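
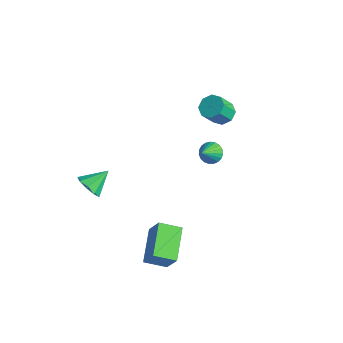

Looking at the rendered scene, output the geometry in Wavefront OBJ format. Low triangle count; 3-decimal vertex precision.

v 4.526 -3.192 -3.119
v 3.909 -4.137 -2.683
v 3.216 -1.99 -2.369
v 2.599 -2.935 -1.933
v 5.281 -3.125 -1.907
v 4.664 -4.07 -1.471
v 3.971 -1.923 -1.157
v 3.354 -2.868 -0.721
v 0.634 2.734 2.634
v 1.137 2.344 2.32
v 1.189 1.596 3.332
v 0.686 1.986 3.646
v 1.344 2.753 2.612
v 1.395 2.005 3.624
v 1.134 3.151 2.916
v 1.186 2.403 3.929
v 0.632 3.305 3.056
v 0.684 2.557 4.068
v 0.131 3.124 2.948
v 0.183 2.376 3.96
v -0.075 2.715 2.656
v -0.024 1.967 3.668
v 0.134 2.317 2.351
v 0.186 1.569 3.364
v 0.636 2.163 2.212
v 0.688 1.415 3.224
v 3.266 0.177 3.051
v 3.843 0.396 2.993
v 3.654 -0.637 3.829
v 3.751 0.538 3.188
v 3.575 0.618 3.358
v 3.345 0.621 3.476
v 3.102 0.547 3.521
v 2.888 0.409 3.484
v 2.738 0.231 3.372
v 2.68 0.044 3.205
v 2.723 -0.121 3.011
v 2.86 -0.234 2.825
v 3.067 -0.276 2.677
v 3.309 -0.24 2.594
v 3.543 -0.132 2.59
v 3.729 0.029 2.666
v 3.835 0.216 2.809
v -2.094 -3.459 -2.273
v -1.35 -3.316 -2.56
v -2.006 -2.341 -1.487
v -1.728 -3.063 -2.877
v -2.276 -2.996 -2.912
v -2.74 -3.145 -2.648
v -2.901 -3.441 -2.208
v -2.685 -3.746 -1.799
v -2.192 -3.916 -1.612
v -1.653 -3.873 -1.734
v -1.321 -3.636 -2.108
f 2 4 1
f 5 2 1
f 1 4 3
f 3 5 1
f 2 8 4
f 6 2 5
f 6 8 2
f 4 8 3
f 7 5 3
f 3 8 7
f 7 6 5
f 8 6 7
f 10 9 13
f 10 13 11
f 11 13 14
f 11 14 12
f 13 9 15
f 13 15 14
f 14 15 16
f 14 16 12
f 15 9 17
f 15 17 16
f 16 17 18
f 16 18 12
f 17 9 19
f 17 19 18
f 18 19 20
f 18 20 12
f 19 9 21
f 19 21 20
f 20 21 22
f 20 22 12
f 21 9 23
f 21 23 22
f 22 23 24
f 22 24 12
f 23 9 25
f 23 25 24
f 24 25 26
f 24 26 12
f 25 9 10
f 25 10 26
f 26 10 11
f 26 11 12
f 28 27 30
f 28 30 29
f 30 27 31
f 30 31 29
f 31 27 32
f 31 32 29
f 32 27 33
f 32 33 29
f 33 27 34
f 33 34 29
f 34 27 35
f 34 35 29
f 35 27 36
f 35 36 29
f 36 27 37
f 36 37 29
f 37 27 38
f 37 38 29
f 38 27 39
f 38 39 29
f 39 27 40
f 39 40 29
f 40 27 41
f 40 41 29
f 41 27 42
f 41 42 29
f 42 27 43
f 42 43 29
f 43 27 28
f 43 28 29
f 45 44 47
f 45 47 46
f 47 44 48
f 47 48 46
f 48 44 49
f 48 49 46
f 49 44 50
f 49 50 46
f 50 44 51
f 50 51 46
f 51 44 52
f 51 52 46
f 52 44 53
f 52 53 46
f 53 44 54
f 53 54 46
f 54 44 45
f 54 45 46



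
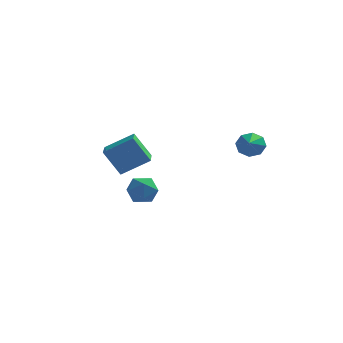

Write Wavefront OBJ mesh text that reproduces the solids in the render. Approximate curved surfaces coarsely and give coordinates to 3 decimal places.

v -1.635 -3.393 -2.448
v -0.891 -3.325 -1.956
v -2.049 -4.535 -1.664
v -1.305 -4.467 -1.172
v -1.942 -3.843 -1.108
v -1.686 -3.137 -1.593
v -1.254 -4.723 -2.027
v -0.998 -4.017 -2.512
v -0.656 -4.147 -1.697
v -1.081 -3.603 -1.128
v -1.859 -4.257 -2.492
v -2.284 -3.713 -1.923
v -4.084 -0.454 -0.739
v -2.623 -0.068 0.162
v -4.37 1.404 -1.073
v -2.908 1.791 -0.172
v -3.172 -0.571 -2.168
v -1.71 -0.184 -1.267
v -3.457 1.288 -2.502
v -1.996 1.674 -1.601
v 3.092 1.712 -0.578
v 3.618 1.498 -1.127
v 3.168 0.268 0.058
v 3.88 1.729 -0.633
v 3.681 1.95 -0.107
v 3.137 2.032 0.144
v 2.567 1.927 -0.028
v 2.305 1.696 -0.522
v 2.504 1.475 -1.048
v 3.048 1.393 -1.299
f 1 12 6
f 1 6 2
f 1 2 8
f 1 8 11
f 1 11 12
f 2 6 10
f 6 12 5
f 12 11 3
f 11 8 7
f 8 2 9
f 4 10 5
f 4 5 3
f 4 3 7
f 4 7 9
f 4 9 10
f 5 10 6
f 3 5 12
f 7 3 11
f 9 7 8
f 10 9 2
f 14 16 13
f 17 14 13
f 13 16 15
f 15 17 13
f 14 20 16
f 18 14 17
f 18 20 14
f 16 20 15
f 19 17 15
f 15 20 19
f 19 18 17
f 20 18 19
f 22 21 24
f 22 24 23
f 24 21 25
f 24 25 23
f 25 21 26
f 25 26 23
f 26 21 27
f 26 27 23
f 27 21 28
f 27 28 23
f 28 21 29
f 28 29 23
f 29 21 30
f 29 30 23
f 30 21 22
f 30 22 23



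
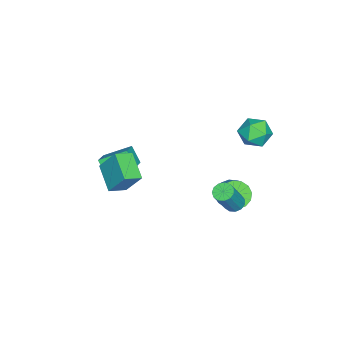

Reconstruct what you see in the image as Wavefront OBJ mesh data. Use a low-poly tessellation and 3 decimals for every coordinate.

v -0.236 3.325 -2.541
v 0.084 3.832 -2.647
v 1.156 3.543 -0.806
v 0.836 3.035 -0.699
v -0.194 3.929 -2.47
v 0.878 3.64 -0.629
v -0.485 3.834 -2.315
v 0.586 3.545 -0.474
v -0.698 3.577 -2.232
v 0.374 3.288 -0.391
v -0.764 3.24 -2.247
v 0.308 2.95 -0.406
v -0.662 2.929 -2.355
v 0.41 2.64 -0.513
v -0.425 2.745 -2.522
v 0.647 2.456 -0.68
v -0.128 2.744 -2.695
v 0.944 2.455 -0.853
v 0.135 2.928 -2.819
v 1.207 2.639 -0.978
v 0.28 3.237 -2.855
v 1.352 2.948 -1.013
v 0.261 3.575 -2.791
v 1.333 3.286 -0.949
v 0.059 -3.302 -1.106
v 0.152 -2.339 0.329
v 1.3 -2.281 -1.872
v 1.393 -1.319 -0.438
v 0.867 -3.981 -0.702
v 0.96 -3.019 0.732
v 2.108 -2.961 -1.469
v 2.201 -1.998 -0.034
v -2.16 2.536 -3.762
v -1.654 1.756 -3.754
v -0.975 2.203 -3.09
v -1.48 2.984 -3.098
v -1.473 2.018 -4.115
v -0.794 2.465 -3.451
v -1.476 2.418 -4.382
v -0.797 2.866 -3.718
v -1.662 2.851 -4.482
v -0.983 3.298 -3.818
v -1.982 3.199 -4.39
v -1.303 3.646 -3.726
v -2.349 3.37 -4.129
v -1.67 3.817 -3.465
v -2.665 3.317 -3.77
v -1.986 3.764 -3.106
v -2.846 3.055 -3.409
v -2.167 3.502 -2.745
v -2.843 2.654 -3.142
v -2.164 3.102 -2.478
v -2.657 2.222 -3.042
v -1.978 2.669 -2.378
v -2.337 1.874 -3.134
v -1.658 2.321 -2.47
v -1.97 1.703 -3.395
v -1.291 2.15 -2.731
v -3.379 4.036 0.888
v -2.854 3.204 0.517
v -4.846 3.336 0.383
v -4.321 2.504 0.012
v -4.379 2.669 1.049
v -3.473 3.101 1.361
v -4.227 3.439 -0.461
v -3.321 3.871 -0.149
v -3.378 2.835 -0.317
v -3.473 2.359 0.616
v -4.227 4.181 0.284
v -4.322 3.705 1.217
v -0.898 -4.793 -1.995
v -1.511 -3.324 -1.221
v -2.029 -4.949 -2.596
v -2.642 -3.48 -1.822
v -0.498 -4.14 -2.918
v -1.111 -2.671 -2.144
v -1.629 -4.296 -3.519
v -2.242 -2.827 -2.745
f 2 1 5
f 2 5 3
f 3 5 6
f 3 6 4
f 5 1 7
f 5 7 6
f 6 7 8
f 6 8 4
f 7 1 9
f 7 9 8
f 8 9 10
f 8 10 4
f 9 1 11
f 9 11 10
f 10 11 12
f 10 12 4
f 11 1 13
f 11 13 12
f 12 13 14
f 12 14 4
f 13 1 15
f 13 15 14
f 14 15 16
f 14 16 4
f 15 1 17
f 15 17 16
f 16 17 18
f 16 18 4
f 17 1 19
f 17 19 18
f 18 19 20
f 18 20 4
f 19 1 21
f 19 21 20
f 20 21 22
f 20 22 4
f 21 1 23
f 21 23 22
f 22 23 24
f 22 24 4
f 23 1 2
f 23 2 24
f 24 2 3
f 24 3 4
f 26 28 25
f 29 26 25
f 25 28 27
f 27 29 25
f 26 32 28
f 30 26 29
f 30 32 26
f 28 32 27
f 31 29 27
f 27 32 31
f 31 30 29
f 32 30 31
f 34 33 37
f 34 37 35
f 35 37 38
f 35 38 36
f 37 33 39
f 37 39 38
f 38 39 40
f 38 40 36
f 39 33 41
f 39 41 40
f 40 41 42
f 40 42 36
f 41 33 43
f 41 43 42
f 42 43 44
f 42 44 36
f 43 33 45
f 43 45 44
f 44 45 46
f 44 46 36
f 45 33 47
f 45 47 46
f 46 47 48
f 46 48 36
f 47 33 49
f 47 49 48
f 48 49 50
f 48 50 36
f 49 33 51
f 49 51 50
f 50 51 52
f 50 52 36
f 51 33 53
f 51 53 52
f 52 53 54
f 52 54 36
f 53 33 55
f 53 55 54
f 54 55 56
f 54 56 36
f 55 33 57
f 55 57 56
f 56 57 58
f 56 58 36
f 57 33 34
f 57 34 58
f 58 34 35
f 58 35 36
f 59 70 64
f 59 64 60
f 59 60 66
f 59 66 69
f 59 69 70
f 60 64 68
f 64 70 63
f 70 69 61
f 69 66 65
f 66 60 67
f 62 68 63
f 62 63 61
f 62 61 65
f 62 65 67
f 62 67 68
f 63 68 64
f 61 63 70
f 65 61 69
f 67 65 66
f 68 67 60
f 72 74 71
f 75 72 71
f 71 74 73
f 73 75 71
f 72 78 74
f 76 72 75
f 76 78 72
f 74 78 73
f 77 75 73
f 73 78 77
f 77 76 75
f 78 76 77



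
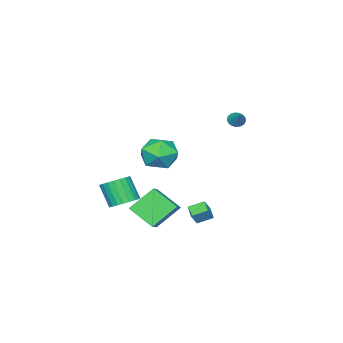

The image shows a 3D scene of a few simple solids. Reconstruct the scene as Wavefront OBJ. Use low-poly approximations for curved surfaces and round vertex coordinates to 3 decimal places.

v 1.98 -3.004 -3.296
v 2.631 -2.514 -2.914
v 2.472 -3.386 -1.523
v 1.82 -3.876 -1.904
v 2.346 -2.327 -2.829
v 2.187 -3.199 -1.438
v 2.005 -2.243 -2.816
v 1.846 -3.115 -1.424
v 1.661 -2.275 -2.875
v 1.501 -3.147 -1.484
v 1.365 -2.418 -2.999
v 1.205 -3.29 -1.607
v 1.162 -2.65 -3.167
v 1.003 -3.522 -1.776
v 1.084 -2.936 -3.356
v 0.925 -3.808 -1.964
v 1.143 -3.232 -3.535
v 0.983 -4.105 -2.143
v 1.328 -3.494 -3.677
v 1.169 -4.366 -2.286
v 1.613 -3.681 -3.762
v 1.454 -4.553 -2.371
v 1.954 -3.765 -3.776
v 1.795 -4.637 -2.384
v 2.299 -3.733 -3.716
v 2.139 -4.605 -2.325
v 2.595 -3.59 -3.593
v 2.435 -4.462 -2.201
v 2.797 -3.358 -3.424
v 2.638 -4.23 -2.033
v 2.875 -3.072 -3.236
v 2.716 -3.944 -1.844
v 2.817 -2.775 -3.057
v 2.657 -3.648 -1.665
v -0.606 -2.091 -1.285
v 0.048 -2.218 -0.226
v -1.768 -3.662 -0.754
v -1.114 -3.789 0.305
v -1.857 -2.795 0.143
v -1.139 -1.824 -0.184
v -0.581 -4.056 -0.796
v 0.137 -3.085 -1.123
v 0.064 -3.432 0.076
v -0.725 -2.653 0.657
v -0.995 -3.227 -1.637
v -1.784 -2.448 -1.056
v 1.39 1.38 -2.91
v 0.805 2.041 -2.506
v 1.872 1.995 -3.218
v 1.288 2.655 -2.814
v 1.872 1.365 -2.186
v 1.288 2.025 -1.782
v 2.355 1.979 -2.494
v 1.77 2.64 -2.09
v -4.077 -0.078 1.86
v -3.619 -0.278 1.684
v -3.483 0.618 2.62
v -3.66 -0.078 1.533
v -3.797 0.122 1.457
v -3.998 0.276 1.473
v -4.217 0.349 1.578
v -4.404 0.324 1.747
v -4.517 0.207 1.943
v -4.528 0.025 2.119
v -4.437 -0.181 2.235
v -4.263 -0.363 2.266
v -4.047 -0.48 2.204
v -3.837 -0.505 2.063
v -3.683 -0.432 1.875
v 1.82 -0.775 -1.603
v 3.352 0.246 -0.592
v 1.555 0.62 -2.609
v 3.087 1.64 -1.599
v 3.053 -1.42 -2.821
v 4.585 -0.4 -1.811
v 2.788 -0.026 -3.828
v 4.32 0.995 -2.817
f 2 1 5
f 2 5 3
f 3 5 6
f 3 6 4
f 5 1 7
f 5 7 6
f 6 7 8
f 6 8 4
f 7 1 9
f 7 9 8
f 8 9 10
f 8 10 4
f 9 1 11
f 9 11 10
f 10 11 12
f 10 12 4
f 11 1 13
f 11 13 12
f 12 13 14
f 12 14 4
f 13 1 15
f 13 15 14
f 14 15 16
f 14 16 4
f 15 1 17
f 15 17 16
f 16 17 18
f 16 18 4
f 17 1 19
f 17 19 18
f 18 19 20
f 18 20 4
f 19 1 21
f 19 21 20
f 20 21 22
f 20 22 4
f 21 1 23
f 21 23 22
f 22 23 24
f 22 24 4
f 23 1 25
f 23 25 24
f 24 25 26
f 24 26 4
f 25 1 27
f 25 27 26
f 26 27 28
f 26 28 4
f 27 1 29
f 27 29 28
f 28 29 30
f 28 30 4
f 29 1 31
f 29 31 30
f 30 31 32
f 30 32 4
f 31 1 33
f 31 33 32
f 32 33 34
f 32 34 4
f 33 1 2
f 33 2 34
f 34 2 3
f 34 3 4
f 35 46 40
f 35 40 36
f 35 36 42
f 35 42 45
f 35 45 46
f 36 40 44
f 40 46 39
f 46 45 37
f 45 42 41
f 42 36 43
f 38 44 39
f 38 39 37
f 38 37 41
f 38 41 43
f 38 43 44
f 39 44 40
f 37 39 46
f 41 37 45
f 43 41 42
f 44 43 36
f 48 50 47
f 51 48 47
f 47 50 49
f 49 51 47
f 48 54 50
f 52 48 51
f 52 54 48
f 50 54 49
f 53 51 49
f 49 54 53
f 53 52 51
f 54 52 53
f 56 55 58
f 56 58 57
f 58 55 59
f 58 59 57
f 59 55 60
f 59 60 57
f 60 55 61
f 60 61 57
f 61 55 62
f 61 62 57
f 62 55 63
f 62 63 57
f 63 55 64
f 63 64 57
f 64 55 65
f 64 65 57
f 65 55 66
f 65 66 57
f 66 55 67
f 66 67 57
f 67 55 68
f 67 68 57
f 68 55 69
f 68 69 57
f 69 55 56
f 69 56 57
f 71 73 70
f 74 71 70
f 70 73 72
f 72 74 70
f 71 77 73
f 75 71 74
f 75 77 71
f 73 77 72
f 76 74 72
f 72 77 76
f 76 75 74
f 77 75 76



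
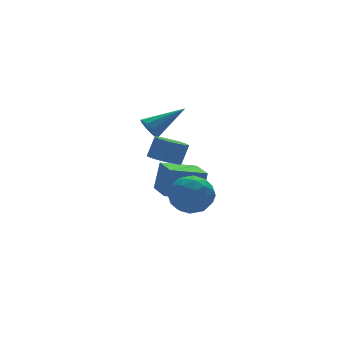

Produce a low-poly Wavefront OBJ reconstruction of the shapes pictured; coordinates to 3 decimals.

v 0.205 0.898 -1.932
v 0.581 1.059 -0.509
v 0.528 2.545 -2.204
v 0.903 2.706 -0.781
v 1.837 0.514 -2.319
v 2.212 0.675 -0.896
v 2.159 2.161 -2.591
v 2.535 2.322 -1.168
v -0.396 1.12 2.167
v -0.135 1.438 1.702
v 1.296 1.06 3.073
v -0.265 1.69 1.96
v -0.444 1.724 2.297
v -0.605 1.528 2.584
v -0.686 1.176 2.712
v -0.656 0.803 2.631
v -0.527 0.551 2.373
v -0.347 0.516 2.036
v -0.187 0.712 1.749
v -0.106 1.064 1.622
v -2.066 -3.623 2.558
v -1.493 -4.03 2.358
v -1.081 -3.903 3.283
v -1.654 -3.497 3.482
v -1.399 -3.641 2.263
v -0.986 -3.514 3.187
v -1.516 -3.247 2.261
v -1.104 -3.12 3.185
v -1.808 -2.972 2.353
v -1.396 -2.845 3.277
v -2.182 -2.904 2.511
v -1.769 -2.777 3.435
v -2.519 -3.065 2.683
v -2.107 -2.938 3.607
v -2.712 -3.403 2.816
v -2.3 -3.276 3.74
v -2.701 -3.811 2.867
v -2.288 -3.684 3.791
v -2.487 -4.159 2.819
v -2.075 -4.032 3.744
v -2.14 -4.338 2.689
v -1.728 -4.211 3.613
v -1.77 -4.289 2.517
v -1.358 -4.162 3.442
v -0.473 -1.867 0.182
v 0.284 -2.499 0.545
v -1.084 -3.141 -0.765
v -0.327 -3.773 -0.402
v -1.094 -3.45 0.24
v -0.716 -2.662 0.826
v -0.084 -2.978 -1.046
v 0.294 -2.19 -0.46
v 0.525 -3.186 -0.214
v -0.099 -3.478 0.581
v -0.701 -2.162 -0.801
v -1.325 -2.454 -0.006
v -0.041 -2.071 0.447
v -0.759 -3.569 -0.667
v -1.21 -3.379 -0.289
v -0.765 -3.751 -0.076
v -0.629 -2.167 0.612
v -0.183 -2.539 0.825
v -0.993 -3.097 0.646
v -0.617 -3.101 -1.045
v -0.171 -3.473 -0.832
v -0.035 -1.889 -0.144
v 0.41 -2.261 0.069
v 0.193 -2.543 -0.866
v 0.546 -2.847 0.214
v 0.187 -3.596 -0.343
v 0.329 -3.128 -0.721
v 0.551 -2.665 -0.377
v 0.179 -3.018 0.681
v -0.18 -3.767 0.124
v -0.631 -3.577 0.502
v -0.409 -3.114 0.846
v 0.32 -3.422 0.235
v -0.62 -1.873 -0.344
v -0.979 -2.622 -0.901
v -0.391 -2.526 -1.066
v -0.169 -2.063 -0.722
v -0.987 -2.044 0.123
v -1.346 -2.793 -0.434
v -1.351 -2.975 0.157
v -1.129 -2.512 0.501
v -1.12 -2.218 -0.455
f 2 4 1
f 5 2 1
f 1 4 3
f 3 5 1
f 2 8 4
f 6 2 5
f 6 8 2
f 4 8 3
f 7 5 3
f 3 8 7
f 7 6 5
f 8 6 7
f 10 9 12
f 10 12 11
f 12 9 13
f 12 13 11
f 13 9 14
f 13 14 11
f 14 9 15
f 14 15 11
f 15 9 16
f 15 16 11
f 16 9 17
f 16 17 11
f 17 9 18
f 17 18 11
f 18 9 19
f 18 19 11
f 19 9 20
f 19 20 11
f 20 9 10
f 20 10 11
f 22 21 25
f 22 25 23
f 23 25 26
f 23 26 24
f 25 21 27
f 25 27 26
f 26 27 28
f 26 28 24
f 27 21 29
f 27 29 28
f 28 29 30
f 28 30 24
f 29 21 31
f 29 31 30
f 30 31 32
f 30 32 24
f 31 21 33
f 31 33 32
f 32 33 34
f 32 34 24
f 33 21 35
f 33 35 34
f 34 35 36
f 34 36 24
f 35 21 37
f 35 37 36
f 36 37 38
f 36 38 24
f 37 21 39
f 37 39 38
f 38 39 40
f 38 40 24
f 39 21 41
f 39 41 40
f 40 41 42
f 40 42 24
f 41 21 43
f 41 43 42
f 42 43 44
f 42 44 24
f 43 21 22
f 43 22 44
f 44 22 23
f 44 23 24
f 45 82 61
f 82 56 85
f 61 85 50
f 82 85 61
f 45 61 57
f 61 50 62
f 57 62 46
f 61 62 57
f 45 57 66
f 57 46 67
f 66 67 52
f 57 67 66
f 45 66 78
f 66 52 81
f 78 81 55
f 66 81 78
f 45 78 82
f 78 55 86
f 82 86 56
f 78 86 82
f 46 62 73
f 62 50 76
f 73 76 54
f 62 76 73
f 50 85 63
f 85 56 84
f 63 84 49
f 85 84 63
f 56 86 83
f 86 55 79
f 83 79 47
f 86 79 83
f 55 81 80
f 81 52 68
f 80 68 51
f 81 68 80
f 52 67 72
f 67 46 69
f 72 69 53
f 67 69 72
f 48 74 60
f 74 54 75
f 60 75 49
f 74 75 60
f 48 60 58
f 60 49 59
f 58 59 47
f 60 59 58
f 48 58 65
f 58 47 64
f 65 64 51
f 58 64 65
f 48 65 70
f 65 51 71
f 70 71 53
f 65 71 70
f 48 70 74
f 70 53 77
f 74 77 54
f 70 77 74
f 49 75 63
f 75 54 76
f 63 76 50
f 75 76 63
f 47 59 83
f 59 49 84
f 83 84 56
f 59 84 83
f 51 64 80
f 64 47 79
f 80 79 55
f 64 79 80
f 53 71 72
f 71 51 68
f 72 68 52
f 71 68 72
f 54 77 73
f 77 53 69
f 73 69 46
f 77 69 73



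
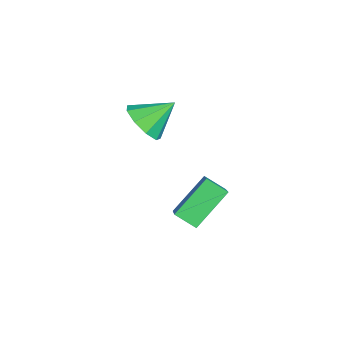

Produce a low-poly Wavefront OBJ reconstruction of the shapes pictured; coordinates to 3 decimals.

v 0.514 3.03 -1.921
v 0.209 2.178 -1.389
v 1.92 3.142 -0.936
v 1.615 2.289 -0.404
v 1.545 1.831 -3.256
v 1.24 0.978 -2.724
v 2.951 1.942 -2.271
v 2.646 1.09 -1.739
v -2.699 -0.369 -0.438
v -1.892 -0.688 0.221
v -3.041 0.909 0.598
v -1.632 -0.207 -0.285
v -1.871 0.198 -0.864
v -2.497 0.339 -1.243
v -3.218 0.148 -1.246
v -3.696 -0.285 -0.871
v -3.707 -0.756 -0.293
v -3.247 -1.046 0.216
v -2.53 -1.02 0.419
f 2 4 1
f 5 2 1
f 1 4 3
f 3 5 1
f 2 8 4
f 6 2 5
f 6 8 2
f 4 8 3
f 7 5 3
f 3 8 7
f 7 6 5
f 8 6 7
f 10 9 12
f 10 12 11
f 12 9 13
f 12 13 11
f 13 9 14
f 13 14 11
f 14 9 15
f 14 15 11
f 15 9 16
f 15 16 11
f 16 9 17
f 16 17 11
f 17 9 18
f 17 18 11
f 18 9 19
f 18 19 11
f 19 9 10
f 19 10 11



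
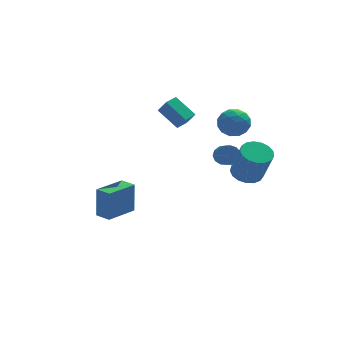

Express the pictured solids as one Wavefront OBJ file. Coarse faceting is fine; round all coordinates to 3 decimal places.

v 3.58 -2.778 -0.148
v 4.369 -2.29 -0.082
v 4.689 -3.074 1.894
v 3.9 -3.562 1.828
v 4.059 -2.013 0.078
v 4.379 -2.798 2.054
v 3.639 -1.912 0.186
v 3.959 -2.696 2.162
v 3.206 -2.009 0.218
v 3.526 -2.793 2.194
v 2.858 -2.282 0.166
v 3.178 -3.066 2.142
v 2.676 -2.669 0.042
v 2.996 -3.453 2.018
v 2.701 -3.081 -0.126
v 3.021 -3.865 1.85
v 2.927 -3.423 -0.298
v 3.247 -4.207 1.678
v 3.303 -3.617 -0.436
v 3.623 -4.402 1.54
v 3.742 -3.62 -0.508
v 4.062 -4.404 1.468
v 4.144 -3.429 -0.498
v 4.464 -4.213 1.478
v 4.417 -3.089 -0.407
v 4.737 -3.874 1.569
v 4.498 -2.678 -0.257
v 4.818 -3.462 1.719
v 1.238 3.22 0.373
v 0.372 4.265 1.345
v 1.926 3.752 0.414
v 1.059 4.797 1.386
v 1.601 2.683 1.274
v 0.734 3.728 2.246
v 2.288 3.215 1.315
v 1.422 4.26 2.287
v 3.74 1.254 0.959
v 4.648 0.98 1.305
v 3.032 0.52 2.235
v 3.94 0.246 2.581
v 3.669 1.218 2.59
v 4.106 1.672 1.802
v 3.574 -0.172 1.738
v 4.011 0.282 0.95
v 4.545 0.099 1.787
v 4.604 0.958 2.313
v 3.076 0.542 1.227
v 3.135 1.401 1.753
v 4.256 1.181 1.02
v 3.424 0.319 2.52
v 3.264 0.89 2.525
v 3.798 0.729 2.729
v 3.938 1.588 1.312
v 4.471 1.427 1.515
v 3.896 1.567 2.271
v 3.209 0.073 2.025
v 3.742 -0.088 2.228
v 3.882 0.771 0.811
v 4.416 0.61 1.015
v 3.784 -0.067 1.269
v 4.729 0.502 1.507
v 4.313 0.071 2.257
v 4.098 -0.175 1.761
v 4.355 0.092 1.298
v 4.764 1.007 1.816
v 4.348 0.576 2.566
v 4.188 1.148 2.572
v 4.445 1.414 2.108
v 4.703 0.49 2.099
v 3.332 0.924 0.974
v 2.916 0.493 1.724
v 3.235 0.086 1.432
v 3.492 0.352 0.968
v 3.367 1.429 1.283
v 2.951 0.998 2.033
v 3.325 1.408 2.242
v 3.582 1.675 1.779
v 2.977 1.01 1.441
v -3.985 0.7 -4.516
v -3.913 0.887 -2.557
v -2.328 1.788 -4.681
v -2.255 1.975 -2.721
v -3.445 -0.115 -4.459
v -3.372 0.072 -2.499
v -1.787 0.973 -4.623
v -1.715 1.16 -2.664
v 3.342 0.735 -0.761
v 3.819 0.922 -0.314
v 3.515 -0.888 0.767
v 3.038 -1.075 0.321
v 3.487 1.058 -0.18
v 3.183 -0.752 0.901
v 3.109 1.091 -0.23
v 2.805 -0.719 0.851
v 2.804 1.011 -0.449
v 2.5 -0.799 0.632
v 2.671 0.844 -0.767
v 2.367 -0.966 0.314
v 2.75 0.642 -1.083
v 2.446 -1.168 -0.001
v 3.018 0.469 -1.296
v 2.714 -1.34 -0.215
v 3.388 0.381 -1.34
v 3.084 -1.429 -0.258
v 3.744 0.405 -1.199
v 3.44 -1.404 -0.118
v 3.972 0.534 -0.92
v 3.668 -1.276 0.162
v 4 0.727 -0.59
v 3.696 -1.083 0.492
f 2 1 5
f 2 5 3
f 3 5 6
f 3 6 4
f 5 1 7
f 5 7 6
f 6 7 8
f 6 8 4
f 7 1 9
f 7 9 8
f 8 9 10
f 8 10 4
f 9 1 11
f 9 11 10
f 10 11 12
f 10 12 4
f 11 1 13
f 11 13 12
f 12 13 14
f 12 14 4
f 13 1 15
f 13 15 14
f 14 15 16
f 14 16 4
f 15 1 17
f 15 17 16
f 16 17 18
f 16 18 4
f 17 1 19
f 17 19 18
f 18 19 20
f 18 20 4
f 19 1 21
f 19 21 20
f 20 21 22
f 20 22 4
f 21 1 23
f 21 23 22
f 22 23 24
f 22 24 4
f 23 1 25
f 23 25 24
f 24 25 26
f 24 26 4
f 25 1 27
f 25 27 26
f 26 27 28
f 26 28 4
f 27 1 2
f 27 2 28
f 28 2 3
f 28 3 4
f 30 32 29
f 33 30 29
f 29 32 31
f 31 33 29
f 30 36 32
f 34 30 33
f 34 36 30
f 32 36 31
f 35 33 31
f 31 36 35
f 35 34 33
f 36 34 35
f 37 74 53
f 74 48 77
f 53 77 42
f 74 77 53
f 37 53 49
f 53 42 54
f 49 54 38
f 53 54 49
f 37 49 58
f 49 38 59
f 58 59 44
f 49 59 58
f 37 58 70
f 58 44 73
f 70 73 47
f 58 73 70
f 37 70 74
f 70 47 78
f 74 78 48
f 70 78 74
f 38 54 65
f 54 42 68
f 65 68 46
f 54 68 65
f 42 77 55
f 77 48 76
f 55 76 41
f 77 76 55
f 48 78 75
f 78 47 71
f 75 71 39
f 78 71 75
f 47 73 72
f 73 44 60
f 72 60 43
f 73 60 72
f 44 59 64
f 59 38 61
f 64 61 45
f 59 61 64
f 40 66 52
f 66 46 67
f 52 67 41
f 66 67 52
f 40 52 50
f 52 41 51
f 50 51 39
f 52 51 50
f 40 50 57
f 50 39 56
f 57 56 43
f 50 56 57
f 40 57 62
f 57 43 63
f 62 63 45
f 57 63 62
f 40 62 66
f 62 45 69
f 66 69 46
f 62 69 66
f 41 67 55
f 67 46 68
f 55 68 42
f 67 68 55
f 39 51 75
f 51 41 76
f 75 76 48
f 51 76 75
f 43 56 72
f 56 39 71
f 72 71 47
f 56 71 72
f 45 63 64
f 63 43 60
f 64 60 44
f 63 60 64
f 46 69 65
f 69 45 61
f 65 61 38
f 69 61 65
f 80 82 79
f 83 80 79
f 79 82 81
f 81 83 79
f 80 86 82
f 84 80 83
f 84 86 80
f 82 86 81
f 85 83 81
f 81 86 85
f 85 84 83
f 86 84 85
f 88 87 91
f 88 91 89
f 89 91 92
f 89 92 90
f 91 87 93
f 91 93 92
f 92 93 94
f 92 94 90
f 93 87 95
f 93 95 94
f 94 95 96
f 94 96 90
f 95 87 97
f 95 97 96
f 96 97 98
f 96 98 90
f 97 87 99
f 97 99 98
f 98 99 100
f 98 100 90
f 99 87 101
f 99 101 100
f 100 101 102
f 100 102 90
f 101 87 103
f 101 103 102
f 102 103 104
f 102 104 90
f 103 87 105
f 103 105 104
f 104 105 106
f 104 106 90
f 105 87 107
f 105 107 106
f 106 107 108
f 106 108 90
f 107 87 109
f 107 109 108
f 108 109 110
f 108 110 90
f 109 87 88
f 109 88 110
f 110 88 89
f 110 89 90



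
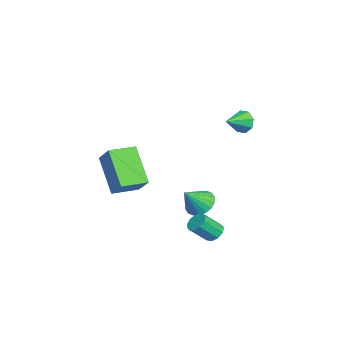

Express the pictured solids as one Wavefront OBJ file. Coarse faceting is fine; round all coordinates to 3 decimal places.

v 1.08 2.932 2.27
v 1.415 3.081 1.757
v 1.86 2.288 2.59
v 1.505 3.375 2.129
v 1.346 3.409 2.583
v 1.032 3.164 2.853
v 0.746 2.782 2.782
v 0.656 2.488 2.411
v 0.815 2.454 1.957
v 1.129 2.7 1.686
v 1.984 -2.584 -1.995
v 0.824 -3.317 -0.432
v 1.278 -1.516 -2.018
v 0.118 -2.249 -0.455
v 2.822 -2.011 -1.105
v 1.662 -2.744 0.458
v 2.116 -0.943 -1.128
v 0.956 -1.676 0.435
v 2.385 1.922 -3.844
v 2.831 1.85 -4.12
v 3.222 1.106 -3.291
v 2.775 1.178 -3.016
v 2.871 2.127 -3.89
v 3.262 1.383 -3.061
v 2.683 2.308 -3.638
v 3.074 1.564 -2.81
v 2.355 2.309 -3.483
v 2.746 1.565 -2.655
v 2.041 2.128 -3.497
v 2.432 1.384 -2.669
v 1.888 1.851 -3.673
v 2.279 1.107 -2.845
v 1.967 1.607 -3.93
v 2.358 0.863 -3.101
v 2.241 1.511 -4.146
v 2.632 0.767 -3.318
v 2.583 1.606 -4.221
v 2.974 0.862 -3.393
v -0.983 0.871 -3.845
v -0.328 0.939 -4.264
v -0.297 0.249 -2.875
v -0.33 1.231 -4.075
v -0.462 1.451 -3.841
v -0.696 1.556 -3.608
v -0.987 1.526 -3.422
v -1.278 1.366 -3.319
v -1.51 1.107 -3.321
v -1.637 0.802 -3.426
v -1.635 0.511 -3.614
v -1.504 0.29 -3.848
v -1.27 0.185 -4.081
v -0.978 0.215 -4.268
v -0.688 0.375 -4.37
v -0.456 0.634 -4.369
f 2 1 4
f 2 4 3
f 4 1 5
f 4 5 3
f 5 1 6
f 5 6 3
f 6 1 7
f 6 7 3
f 7 1 8
f 7 8 3
f 8 1 9
f 8 9 3
f 9 1 10
f 9 10 3
f 10 1 2
f 10 2 3
f 12 14 11
f 15 12 11
f 11 14 13
f 13 15 11
f 12 18 14
f 16 12 15
f 16 18 12
f 14 18 13
f 17 15 13
f 13 18 17
f 17 16 15
f 18 16 17
f 20 19 23
f 20 23 21
f 21 23 24
f 21 24 22
f 23 19 25
f 23 25 24
f 24 25 26
f 24 26 22
f 25 19 27
f 25 27 26
f 26 27 28
f 26 28 22
f 27 19 29
f 27 29 28
f 28 29 30
f 28 30 22
f 29 19 31
f 29 31 30
f 30 31 32
f 30 32 22
f 31 19 33
f 31 33 32
f 32 33 34
f 32 34 22
f 33 19 35
f 33 35 34
f 34 35 36
f 34 36 22
f 35 19 37
f 35 37 36
f 36 37 38
f 36 38 22
f 37 19 20
f 37 20 38
f 38 20 21
f 38 21 22
f 40 39 42
f 40 42 41
f 42 39 43
f 42 43 41
f 43 39 44
f 43 44 41
f 44 39 45
f 44 45 41
f 45 39 46
f 45 46 41
f 46 39 47
f 46 47 41
f 47 39 48
f 47 48 41
f 48 39 49
f 48 49 41
f 49 39 50
f 49 50 41
f 50 39 51
f 50 51 41
f 51 39 52
f 51 52 41
f 52 39 53
f 52 53 41
f 53 39 54
f 53 54 41
f 54 39 40
f 54 40 41



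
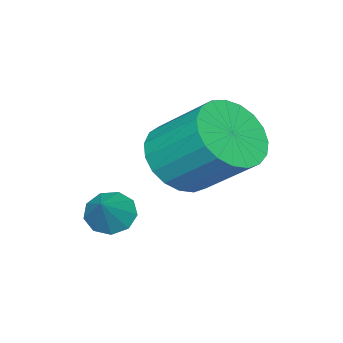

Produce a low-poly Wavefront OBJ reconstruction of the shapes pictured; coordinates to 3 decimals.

v 0.015 -0.116 -0.942
v 0.494 -0.262 -1.356
v 0.805 0.196 -0.138
v 0.375 0.164 -1.405
v 0.088 0.458 -1.237
v -0.234 0.484 -0.931
v -0.439 0.229 -0.63
v -0.432 -0.188 -0.475
v -0.216 -0.571 -0.539
v 0.109 -0.742 -0.791
v 0.389 -0.619 -1.114
v -1.642 0.727 0.397
v -1.241 1.389 -0.358
v -1.237 2.854 0.929
v -1.638 2.193 1.683
v -1.684 1.44 -0.414
v -1.68 2.905 0.873
v -2.119 1.367 -0.331
v -2.115 2.833 0.956
v -2.472 1.185 -0.121
v -2.468 2.65 1.165
v -2.681 0.923 0.177
v -2.677 2.388 1.464
v -2.711 0.627 0.514
v -2.707 2.092 1.801
v -2.556 0.349 0.831
v -2.552 1.814 2.117
v -2.242 0.136 1.072
v -2.238 1.601 2.359
v -1.825 0.025 1.197
v -1.821 1.491 2.483
v -1.377 0.036 1.183
v -1.373 1.501 2.47
v -0.974 0.166 1.033
v -0.97 1.632 2.32
v -0.687 0.394 0.773
v -0.682 1.859 2.06
v -0.564 0.679 0.449
v -0.56 2.144 1.735
v -0.629 0.972 0.115
v -0.625 2.437 1.401
v -0.868 1.223 -0.17
v -0.864 2.688 1.116
f 2 1 4
f 2 4 3
f 4 1 5
f 4 5 3
f 5 1 6
f 5 6 3
f 6 1 7
f 6 7 3
f 7 1 8
f 7 8 3
f 8 1 9
f 8 9 3
f 9 1 10
f 9 10 3
f 10 1 11
f 10 11 3
f 11 1 2
f 11 2 3
f 13 12 16
f 13 16 14
f 14 16 17
f 14 17 15
f 16 12 18
f 16 18 17
f 17 18 19
f 17 19 15
f 18 12 20
f 18 20 19
f 19 20 21
f 19 21 15
f 20 12 22
f 20 22 21
f 21 22 23
f 21 23 15
f 22 12 24
f 22 24 23
f 23 24 25
f 23 25 15
f 24 12 26
f 24 26 25
f 25 26 27
f 25 27 15
f 26 12 28
f 26 28 27
f 27 28 29
f 27 29 15
f 28 12 30
f 28 30 29
f 29 30 31
f 29 31 15
f 30 12 32
f 30 32 31
f 31 32 33
f 31 33 15
f 32 12 34
f 32 34 33
f 33 34 35
f 33 35 15
f 34 12 36
f 34 36 35
f 35 36 37
f 35 37 15
f 36 12 38
f 36 38 37
f 37 38 39
f 37 39 15
f 38 12 40
f 38 40 39
f 39 40 41
f 39 41 15
f 40 12 42
f 40 42 41
f 41 42 43
f 41 43 15
f 42 12 13
f 42 13 43
f 43 13 14
f 43 14 15



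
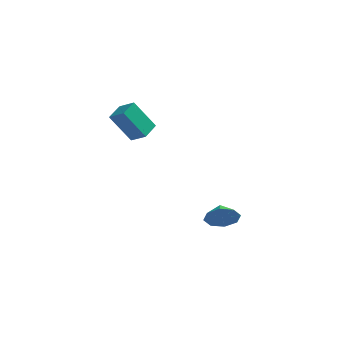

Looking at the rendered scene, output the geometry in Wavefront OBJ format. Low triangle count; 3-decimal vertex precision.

v 2.4 2.404 -3.394
v 3.099 2.926 -3.903
v 2.06 3.316 -2.926
v 2.43 2.873 -4.288
v 1.744 2.545 -4.148
v 1.443 2.135 -3.567
v 1.702 1.882 -2.884
v 2.371 1.935 -2.5
v 3.057 2.263 -2.639
v 3.358 2.673 -3.22
v -2.677 1.316 4.23
v -2.446 2.457 4.594
v -3.575 1.66 3.717
v -3.344 2.802 4.081
v -1.576 1.638 2.519
v -1.345 2.78 2.883
v -2.474 1.983 2.006
v -2.243 3.124 2.37
f 2 1 4
f 2 4 3
f 4 1 5
f 4 5 3
f 5 1 6
f 5 6 3
f 6 1 7
f 6 7 3
f 7 1 8
f 7 8 3
f 8 1 9
f 8 9 3
f 9 1 10
f 9 10 3
f 10 1 2
f 10 2 3
f 12 14 11
f 15 12 11
f 11 14 13
f 13 15 11
f 12 18 14
f 16 12 15
f 16 18 12
f 14 18 13
f 17 15 13
f 13 18 17
f 17 16 15
f 18 16 17



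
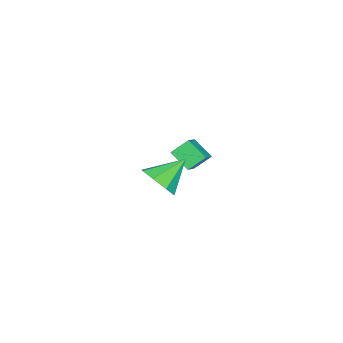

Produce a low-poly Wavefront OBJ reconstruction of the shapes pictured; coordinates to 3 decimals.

v -4.53 -1.375 -2.904
v -4.834 -2.334 -2.162
v -3.188 -1.173 -2.094
v -3.492 -2.132 -1.352
v -4.028 -2.048 -3.568
v -4.332 -3.007 -2.826
v -2.686 -1.846 -2.758
v -2.99 -2.805 -2.016
v 1.824 -1.513 -0.616
v 2.529 -1.452 0.091
v 0.736 -0.667 0.396
v 2.544 -0.857 -0.39
v 2.138 -0.646 -1.003
v 1.547 -0.942 -1.39
v 1.119 -1.573 -1.323
v 1.104 -2.169 -0.842
v 1.511 -2.38 -0.229
v 2.101 -2.083 0.157
f 2 4 1
f 5 2 1
f 1 4 3
f 3 5 1
f 2 8 4
f 6 2 5
f 6 8 2
f 4 8 3
f 7 5 3
f 3 8 7
f 7 6 5
f 8 6 7
f 10 9 12
f 10 12 11
f 12 9 13
f 12 13 11
f 13 9 14
f 13 14 11
f 14 9 15
f 14 15 11
f 15 9 16
f 15 16 11
f 16 9 17
f 16 17 11
f 17 9 18
f 17 18 11
f 18 9 10
f 18 10 11



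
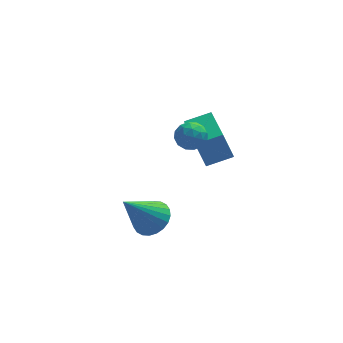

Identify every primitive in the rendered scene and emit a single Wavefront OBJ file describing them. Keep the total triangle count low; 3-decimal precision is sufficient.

v 0.266 -0.236 -0.279
v -0.145 -0.088 0.935
v 0.08 1.922 -0.605
v -0.331 2.07 0.609
v 1.351 -0.09 0.071
v 0.94 0.058 1.285
v 1.165 2.068 -0.255
v 0.754 2.216 0.959
v -1.806 0.15 -3.618
v -1.094 0.135 -3.117
v -2.954 -0.41 -2.002
v -1.196 0.456 -3.078
v -1.39 0.731 -3.122
v -1.648 0.917 -3.24
v -1.93 0.987 -3.417
v -2.193 0.929 -3.623
v -2.396 0.752 -3.829
v -2.51 0.484 -4.003
v -2.517 0.165 -4.119
v -2.415 -0.157 -4.158
v -2.221 -0.432 -4.114
v -1.963 -0.618 -3.996
v -1.682 -0.688 -3.819
v -1.419 -0.63 -3.613
v -1.215 -0.453 -3.407
v -1.101 -0.185 -3.233
v -0.687 0.105 1.916
v -0.101 0.191 1.576
v -0.579 -0.991 1.824
v 0.007 -0.905 1.484
v -0.028 -0.751 2.149
v -0.095 -0.074 2.206
v -0.585 -0.726 1.194
v -0.652 -0.049 1.251
v -0.038 -0.322 1.13
v 0.307 -0.338 1.72
v -0.987 -0.462 1.68
v -0.642 -0.478 2.27
v -0.403 0.245 1.754
v -0.277 -1.045 1.646
v -0.297 -0.954 2.037
v 0.048 -0.904 1.837
v -0.4 0.089 2.124
v -0.055 0.139 1.924
v -0.012 -0.415 2.261
v -0.625 -0.939 1.476
v -0.28 -0.889 1.276
v -0.728 0.104 1.563
v -0.383 0.154 1.363
v -0.668 -0.385 1.139
v -0.022 -0.007 1.292
v 0.042 -0.651 1.238
v -0.307 -0.546 1.068
v -0.346 -0.148 1.101
v 0.181 -0.016 1.639
v 0.244 -0.661 1.585
v 0.224 -0.57 1.976
v 0.184 -0.172 2.009
v 0.218 -0.318 1.376
v -0.924 -0.139 1.815
v -0.861 -0.784 1.761
v -0.864 -0.628 1.391
v -0.904 -0.23 1.424
v -0.722 -0.149 2.162
v -0.658 -0.793 2.108
v -0.334 -0.652 2.299
v -0.373 -0.254 2.332
v -0.898 -0.482 2.024
f 2 4 1
f 5 2 1
f 1 4 3
f 3 5 1
f 2 8 4
f 6 2 5
f 6 8 2
f 4 8 3
f 7 5 3
f 3 8 7
f 7 6 5
f 8 6 7
f 10 9 12
f 10 12 11
f 12 9 13
f 12 13 11
f 13 9 14
f 13 14 11
f 14 9 15
f 14 15 11
f 15 9 16
f 15 16 11
f 16 9 17
f 16 17 11
f 17 9 18
f 17 18 11
f 18 9 19
f 18 19 11
f 19 9 20
f 19 20 11
f 20 9 21
f 20 21 11
f 21 9 22
f 21 22 11
f 22 9 23
f 22 23 11
f 23 9 24
f 23 24 11
f 24 9 25
f 24 25 11
f 25 9 26
f 25 26 11
f 26 9 10
f 26 10 11
f 27 64 43
f 64 38 67
f 43 67 32
f 64 67 43
f 27 43 39
f 43 32 44
f 39 44 28
f 43 44 39
f 27 39 48
f 39 28 49
f 48 49 34
f 39 49 48
f 27 48 60
f 48 34 63
f 60 63 37
f 48 63 60
f 27 60 64
f 60 37 68
f 64 68 38
f 60 68 64
f 28 44 55
f 44 32 58
f 55 58 36
f 44 58 55
f 32 67 45
f 67 38 66
f 45 66 31
f 67 66 45
f 38 68 65
f 68 37 61
f 65 61 29
f 68 61 65
f 37 63 62
f 63 34 50
f 62 50 33
f 63 50 62
f 34 49 54
f 49 28 51
f 54 51 35
f 49 51 54
f 30 56 42
f 56 36 57
f 42 57 31
f 56 57 42
f 30 42 40
f 42 31 41
f 40 41 29
f 42 41 40
f 30 40 47
f 40 29 46
f 47 46 33
f 40 46 47
f 30 47 52
f 47 33 53
f 52 53 35
f 47 53 52
f 30 52 56
f 52 35 59
f 56 59 36
f 52 59 56
f 31 57 45
f 57 36 58
f 45 58 32
f 57 58 45
f 29 41 65
f 41 31 66
f 65 66 38
f 41 66 65
f 33 46 62
f 46 29 61
f 62 61 37
f 46 61 62
f 35 53 54
f 53 33 50
f 54 50 34
f 53 50 54
f 36 59 55
f 59 35 51
f 55 51 28
f 59 51 55



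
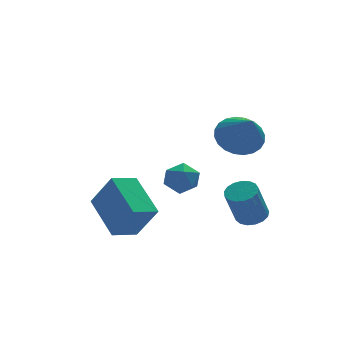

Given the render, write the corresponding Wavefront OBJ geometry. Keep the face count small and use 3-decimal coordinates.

v -4.442 -1.294 -4.051
v -4.719 0.567 -3.074
v -3.346 -0.962 -4.373
v -3.623 0.899 -3.397
v -3.797 -1.979 -2.563
v -4.074 -0.118 -1.587
v -2.701 -1.647 -2.886
v -2.978 0.214 -1.909
v -0.531 2.185 -3.61
v -0.006 2.198 -2.966
v -1.214 1.182 -3.034
v -0.689 1.195 -2.39
v -1.215 1.827 -2.51
v -0.792 2.447 -2.867
v -0.428 0.933 -3.133
v -0.005 1.553 -3.49
v 0.058 1.424 -2.672
v -0.429 1.977 -2.287
v -0.791 1.403 -3.713
v -1.278 1.956 -3.328
v 0.475 -1.842 0.762
v 1.247 -1.379 1.198
v 0.485 -3.078 2.058
v 0.945 -1.202 1.37
v 0.572 -1.122 1.449
v 0.183 -1.151 1.424
v -0.16 -1.286 1.298
v -0.407 -1.505 1.09
v -0.52 -1.776 0.833
v -0.481 -2.057 0.565
v -0.297 -2.305 0.327
v 0.005 -2.483 0.155
v 0.379 -2.563 0.076
v 0.767 -2.533 0.101
v 1.111 -2.398 0.227
v 1.358 -2.179 0.435
v 1.471 -1.908 0.692
v 1.432 -1.628 0.96
v 0.727 -2.609 -3.173
v 1.179 -3.099 -3.107
v 0.586 -3.44 -1.562
v 0.133 -2.951 -1.627
v 1.329 -2.84 -2.992
v 0.736 -3.181 -1.447
v 1.341 -2.528 -2.919
v 0.748 -2.869 -1.373
v 1.213 -2.235 -2.903
v 0.619 -2.576 -1.358
v 0.973 -2.027 -2.95
v 0.379 -2.369 -1.404
v 0.676 -1.953 -3.047
v 0.083 -2.294 -1.502
v 0.391 -2.029 -3.173
v -0.202 -2.371 -1.628
v 0.183 -2.238 -3.299
v -0.41 -2.58 -1.754
v 0.1 -2.532 -3.396
v -0.494 -2.874 -1.851
v 0.16 -2.844 -3.442
v -0.433 -3.185 -1.897
v 0.35 -3.102 -3.426
v -0.244 -3.443 -1.881
v 0.626 -3.247 -3.352
v 0.033 -3.588 -1.807
v 0.925 -3.246 -3.237
v 0.332 -3.587 -1.692
f 2 4 1
f 5 2 1
f 1 4 3
f 3 5 1
f 2 8 4
f 6 2 5
f 6 8 2
f 4 8 3
f 7 5 3
f 3 8 7
f 7 6 5
f 8 6 7
f 9 20 14
f 9 14 10
f 9 10 16
f 9 16 19
f 9 19 20
f 10 14 18
f 14 20 13
f 20 19 11
f 19 16 15
f 16 10 17
f 12 18 13
f 12 13 11
f 12 11 15
f 12 15 17
f 12 17 18
f 13 18 14
f 11 13 20
f 15 11 19
f 17 15 16
f 18 17 10
f 22 21 24
f 22 24 23
f 24 21 25
f 24 25 23
f 25 21 26
f 25 26 23
f 26 21 27
f 26 27 23
f 27 21 28
f 27 28 23
f 28 21 29
f 28 29 23
f 29 21 30
f 29 30 23
f 30 21 31
f 30 31 23
f 31 21 32
f 31 32 23
f 32 21 33
f 32 33 23
f 33 21 34
f 33 34 23
f 34 21 35
f 34 35 23
f 35 21 36
f 35 36 23
f 36 21 37
f 36 37 23
f 37 21 38
f 37 38 23
f 38 21 22
f 38 22 23
f 40 39 43
f 40 43 41
f 41 43 44
f 41 44 42
f 43 39 45
f 43 45 44
f 44 45 46
f 44 46 42
f 45 39 47
f 45 47 46
f 46 47 48
f 46 48 42
f 47 39 49
f 47 49 48
f 48 49 50
f 48 50 42
f 49 39 51
f 49 51 50
f 50 51 52
f 50 52 42
f 51 39 53
f 51 53 52
f 52 53 54
f 52 54 42
f 53 39 55
f 53 55 54
f 54 55 56
f 54 56 42
f 55 39 57
f 55 57 56
f 56 57 58
f 56 58 42
f 57 39 59
f 57 59 58
f 58 59 60
f 58 60 42
f 59 39 61
f 59 61 60
f 60 61 62
f 60 62 42
f 61 39 63
f 61 63 62
f 62 63 64
f 62 64 42
f 63 39 65
f 63 65 64
f 64 65 66
f 64 66 42
f 65 39 40
f 65 40 66
f 66 40 41
f 66 41 42



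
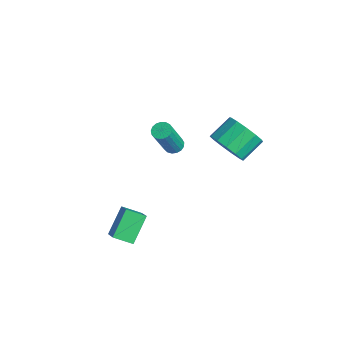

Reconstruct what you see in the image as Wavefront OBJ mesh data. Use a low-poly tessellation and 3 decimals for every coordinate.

v 1.151 -1.922 -2.027
v 0.766 -2.774 -1.594
v 0.425 -1.024 -0.905
v 0.041 -1.875 -0.472
v 2.099 -2.005 -1.348
v 1.715 -2.856 -0.915
v 1.374 -1.106 -0.226
v 0.989 -1.958 0.207
v 0.171 3.229 2.378
v 0.836 2.964 3.119
v 0.454 4.087 3.863
v -0.211 4.351 3.122
v 1.127 3.306 2.752
v 0.745 4.429 3.496
v 1.116 3.624 2.267
v 0.734 4.747 3.01
v 0.804 3.816 1.817
v 0.422 4.939 2.56
v 0.291 3.822 1.545
v -0.091 4.944 2.288
v -0.26 3.639 1.537
v -0.642 4.762 2.281
v -0.674 3.326 1.797
v -1.056 4.449 2.541
v -0.82 2.982 2.241
v -1.202 4.105 2.985
v -0.651 2.717 2.729
v -1.033 3.84 3.473
v -0.221 2.614 3.105
v -0.603 3.736 3.849
v 0.333 2.706 3.251
v -0.049 3.829 3.994
v -2.84 1.739 0.514
v -2.444 1.498 0.278
v -1.825 0.659 2.169
v -2.22 0.901 2.406
v -2.349 1.718 0.344
v -1.729 0.879 2.236
v -2.366 1.943 0.449
v -1.746 1.104 2.341
v -2.491 2.121 0.569
v -1.872 1.283 2.461
v -2.697 2.212 0.677
v -2.077 1.373 2.568
v -2.935 2.194 0.747
v -2.315 1.356 2.639
v -3.151 2.073 0.764
v -2.532 1.234 2.656
v -3.296 1.875 0.724
v -2.677 1.036 2.615
v -3.337 1.645 0.635
v -2.717 0.807 2.527
v -3.263 1.438 0.519
v -2.644 0.599 2.411
v -3.093 1.299 0.402
v -2.474 0.461 2.294
v -2.865 1.262 0.31
v -2.245 0.423 2.202
v -2.631 1.333 0.266
v -2.011 0.495 2.157
f 2 4 1
f 5 2 1
f 1 4 3
f 3 5 1
f 2 8 4
f 6 2 5
f 6 8 2
f 4 8 3
f 7 5 3
f 3 8 7
f 7 6 5
f 8 6 7
f 10 9 13
f 10 13 11
f 11 13 14
f 11 14 12
f 13 9 15
f 13 15 14
f 14 15 16
f 14 16 12
f 15 9 17
f 15 17 16
f 16 17 18
f 16 18 12
f 17 9 19
f 17 19 18
f 18 19 20
f 18 20 12
f 19 9 21
f 19 21 20
f 20 21 22
f 20 22 12
f 21 9 23
f 21 23 22
f 22 23 24
f 22 24 12
f 23 9 25
f 23 25 24
f 24 25 26
f 24 26 12
f 25 9 27
f 25 27 26
f 26 27 28
f 26 28 12
f 27 9 29
f 27 29 28
f 28 29 30
f 28 30 12
f 29 9 31
f 29 31 30
f 30 31 32
f 30 32 12
f 31 9 10
f 31 10 32
f 32 10 11
f 32 11 12
f 34 33 37
f 34 37 35
f 35 37 38
f 35 38 36
f 37 33 39
f 37 39 38
f 38 39 40
f 38 40 36
f 39 33 41
f 39 41 40
f 40 41 42
f 40 42 36
f 41 33 43
f 41 43 42
f 42 43 44
f 42 44 36
f 43 33 45
f 43 45 44
f 44 45 46
f 44 46 36
f 45 33 47
f 45 47 46
f 46 47 48
f 46 48 36
f 47 33 49
f 47 49 48
f 48 49 50
f 48 50 36
f 49 33 51
f 49 51 50
f 50 51 52
f 50 52 36
f 51 33 53
f 51 53 52
f 52 53 54
f 52 54 36
f 53 33 55
f 53 55 54
f 54 55 56
f 54 56 36
f 55 33 57
f 55 57 56
f 56 57 58
f 56 58 36
f 57 33 59
f 57 59 58
f 58 59 60
f 58 60 36
f 59 33 34
f 59 34 60
f 60 34 35
f 60 35 36



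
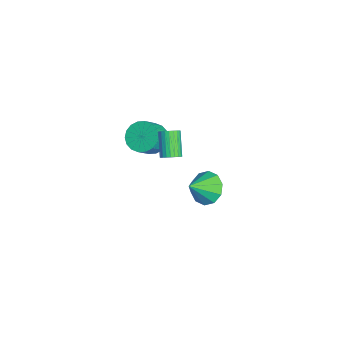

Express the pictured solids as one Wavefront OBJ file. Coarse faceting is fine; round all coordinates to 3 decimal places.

v 1.144 -2.235 2.764
v 1.511 -2.08 3.157
v 0.383 -2.03 4.19
v 0.016 -2.185 3.796
v 1.448 -1.886 3.079
v 0.32 -1.836 4.112
v 1.339 -1.745 2.953
v 0.211 -1.695 3.985
v 1.2 -1.679 2.798
v 0.072 -1.629 3.83
v 1.052 -1.697 2.637
v -0.075 -1.647 3.67
v 0.919 -1.797 2.497
v -0.209 -1.747 3.529
v 0.819 -1.964 2.396
v -0.308 -1.914 3.429
v 0.77 -2.172 2.352
v -0.358 -2.122 3.385
v 0.777 -2.39 2.37
v -0.351 -2.34 3.403
v 0.84 -2.584 2.448
v -0.288 -2.534 3.481
v 0.949 -2.725 2.575
v -0.179 -2.675 3.607
v 1.088 -2.791 2.73
v -0.04 -2.741 3.762
v 1.235 -2.773 2.89
v 0.108 -2.723 3.923
v 1.369 -2.673 3.031
v 0.241 -2.623 4.063
v 1.468 -2.506 3.131
v 0.341 -2.456 4.164
v 1.518 -2.298 3.175
v 0.39 -2.248 4.208
v -1.98 0.042 -3.667
v -1.208 -0.172 -4.376
v -1.34 -1.002 -2.653
v -1.002 0.326 -3.993
v -1.17 0.716 -3.485
v -1.647 0.848 -3.047
v -2.252 0.672 -2.846
v -2.753 0.256 -2.958
v -2.959 -0.242 -3.341
v -2.791 -0.632 -3.848
v -2.314 -0.764 -4.286
v -1.709 -0.588 -4.488
v -1.409 -2.922 1.785
v -0.616 -2.803 1.294
v 0.061 -3.399 2.243
v -0.731 -3.518 2.735
v -0.635 -2.455 1.526
v 0.043 -3.051 2.475
v -0.807 -2.2 1.809
v -0.129 -2.796 2.758
v -1.099 -2.088 2.088
v -0.421 -2.684 3.037
v -1.451 -2.141 2.306
v -0.773 -2.737 3.256
v -1.796 -2.348 2.422
v -1.118 -2.945 3.371
v -2.063 -2.67 2.411
v -1.385 -3.266 3.36
v -2.201 -3.041 2.277
v -1.524 -3.637 3.226
v -2.183 -3.389 2.045
v -1.505 -3.985 2.994
v -2.011 -3.644 1.762
v -1.333 -4.24 2.711
v -1.719 -3.756 1.483
v -1.041 -4.352 2.432
v -1.367 -3.703 1.264
v -0.689 -4.299 2.214
v -1.022 -3.495 1.149
v -0.344 -4.092 2.098
v -0.755 -3.174 1.16
v -0.077 -3.77 2.109
f 2 1 5
f 2 5 3
f 3 5 6
f 3 6 4
f 5 1 7
f 5 7 6
f 6 7 8
f 6 8 4
f 7 1 9
f 7 9 8
f 8 9 10
f 8 10 4
f 9 1 11
f 9 11 10
f 10 11 12
f 10 12 4
f 11 1 13
f 11 13 12
f 12 13 14
f 12 14 4
f 13 1 15
f 13 15 14
f 14 15 16
f 14 16 4
f 15 1 17
f 15 17 16
f 16 17 18
f 16 18 4
f 17 1 19
f 17 19 18
f 18 19 20
f 18 20 4
f 19 1 21
f 19 21 20
f 20 21 22
f 20 22 4
f 21 1 23
f 21 23 22
f 22 23 24
f 22 24 4
f 23 1 25
f 23 25 24
f 24 25 26
f 24 26 4
f 25 1 27
f 25 27 26
f 26 27 28
f 26 28 4
f 27 1 29
f 27 29 28
f 28 29 30
f 28 30 4
f 29 1 31
f 29 31 30
f 30 31 32
f 30 32 4
f 31 1 33
f 31 33 32
f 32 33 34
f 32 34 4
f 33 1 2
f 33 2 34
f 34 2 3
f 34 3 4
f 36 35 38
f 36 38 37
f 38 35 39
f 38 39 37
f 39 35 40
f 39 40 37
f 40 35 41
f 40 41 37
f 41 35 42
f 41 42 37
f 42 35 43
f 42 43 37
f 43 35 44
f 43 44 37
f 44 35 45
f 44 45 37
f 45 35 46
f 45 46 37
f 46 35 36
f 46 36 37
f 48 47 51
f 48 51 49
f 49 51 52
f 49 52 50
f 51 47 53
f 51 53 52
f 52 53 54
f 52 54 50
f 53 47 55
f 53 55 54
f 54 55 56
f 54 56 50
f 55 47 57
f 55 57 56
f 56 57 58
f 56 58 50
f 57 47 59
f 57 59 58
f 58 59 60
f 58 60 50
f 59 47 61
f 59 61 60
f 60 61 62
f 60 62 50
f 61 47 63
f 61 63 62
f 62 63 64
f 62 64 50
f 63 47 65
f 63 65 64
f 64 65 66
f 64 66 50
f 65 47 67
f 65 67 66
f 66 67 68
f 66 68 50
f 67 47 69
f 67 69 68
f 68 69 70
f 68 70 50
f 69 47 71
f 69 71 70
f 70 71 72
f 70 72 50
f 71 47 73
f 71 73 72
f 72 73 74
f 72 74 50
f 73 47 75
f 73 75 74
f 74 75 76
f 74 76 50
f 75 47 48
f 75 48 76
f 76 48 49
f 76 49 50



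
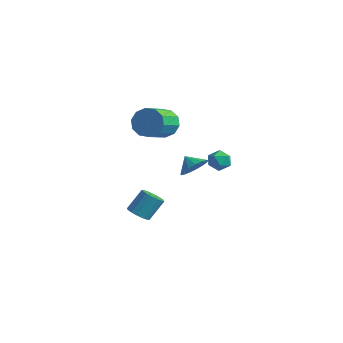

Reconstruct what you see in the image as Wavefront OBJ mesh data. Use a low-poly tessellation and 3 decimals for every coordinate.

v 2.996 0.458 1.734
v 3.368 0.916 1.226
v 3.052 -0.496 0.914
v 3.424 -0.038 0.406
v 3.78 -0.262 1.061
v 3.745 0.328 1.567
v 2.675 0.092 0.573
v 2.64 0.682 1.079
v 3.169 0.69 0.508
v 3.852 0.471 0.81
v 2.568 -0.051 1.33
v 3.251 -0.27 1.632
v 1.753 -0.318 0.128
v 2.371 -0.338 0.863
v 0.987 -0.342 0.772
v 2.298 0.11 0.792
v 2.1 0.46 0.57
v 1.823 0.632 0.246
v 1.529 0.586 -0.104
v 1.287 0.333 -0.402
v 1.152 -0.069 -0.578
v 1.154 -0.529 -0.592
v 1.293 -0.94 -0.441
v 1.538 -1.208 -0.16
v 1.832 -1.273 0.187
v 2.107 -1.119 0.521
v 2.302 -0.782 0.765
v -0.956 -2.207 -4.092
v -0.478 -2.733 -3.796
v -0.225 -1.779 -2.511
v -0.704 -1.253 -2.808
v -0.247 -2.496 -4.018
v 0.006 -1.542 -2.733
v -0.205 -2.182 -4.259
v 0.048 -1.228 -2.974
v -0.365 -1.874 -4.456
v -0.112 -0.92 -3.171
v -0.683 -1.656 -4.555
v -0.43 -0.702 -3.271
v -1.075 -1.585 -4.531
v -0.822 -0.631 -3.246
v -1.435 -1.681 -4.389
v -1.182 -0.727 -3.104
v -1.666 -1.918 -4.167
v -1.413 -0.964 -2.882
v -1.708 -2.232 -3.926
v -1.455 -1.278 -2.641
v -1.548 -2.54 -3.729
v -1.295 -1.586 -2.444
v -1.23 -2.758 -3.629
v -0.977 -1.804 -2.345
v -0.838 -2.829 -3.654
v -0.585 -1.875 -2.369
v -0.202 -0.897 3.222
v 0.267 -1.184 2.339
v 0.81 -2.931 3.196
v 0.342 -2.643 4.078
v 0.697 -0.873 2.7
v 1.241 -2.619 3.557
v 0.785 -0.57 3.26
v 1.329 -2.317 4.117
v 0.495 -0.393 3.806
v 1.039 -2.139 4.663
v -0.061 -0.408 4.129
v 0.483 -2.154 4.985
v -0.67 -0.609 4.104
v -0.127 -2.356 4.961
v -1.101 -0.921 3.743
v -0.557 -2.667 4.6
v -1.189 -1.223 3.183
v -0.645 -2.97 4.04
v -0.899 -1.401 2.637
v -0.355 -3.147 3.494
v -0.343 -1.386 2.315
v 0.201 -3.132 3.171
f 1 12 6
f 1 6 2
f 1 2 8
f 1 8 11
f 1 11 12
f 2 6 10
f 6 12 5
f 12 11 3
f 11 8 7
f 8 2 9
f 4 10 5
f 4 5 3
f 4 3 7
f 4 7 9
f 4 9 10
f 5 10 6
f 3 5 12
f 7 3 11
f 9 7 8
f 10 9 2
f 14 13 16
f 14 16 15
f 16 13 17
f 16 17 15
f 17 13 18
f 17 18 15
f 18 13 19
f 18 19 15
f 19 13 20
f 19 20 15
f 20 13 21
f 20 21 15
f 21 13 22
f 21 22 15
f 22 13 23
f 22 23 15
f 23 13 24
f 23 24 15
f 24 13 25
f 24 25 15
f 25 13 26
f 25 26 15
f 26 13 27
f 26 27 15
f 27 13 14
f 27 14 15
f 29 28 32
f 29 32 30
f 30 32 33
f 30 33 31
f 32 28 34
f 32 34 33
f 33 34 35
f 33 35 31
f 34 28 36
f 34 36 35
f 35 36 37
f 35 37 31
f 36 28 38
f 36 38 37
f 37 38 39
f 37 39 31
f 38 28 40
f 38 40 39
f 39 40 41
f 39 41 31
f 40 28 42
f 40 42 41
f 41 42 43
f 41 43 31
f 42 28 44
f 42 44 43
f 43 44 45
f 43 45 31
f 44 28 46
f 44 46 45
f 45 46 47
f 45 47 31
f 46 28 48
f 46 48 47
f 47 48 49
f 47 49 31
f 48 28 50
f 48 50 49
f 49 50 51
f 49 51 31
f 50 28 52
f 50 52 51
f 51 52 53
f 51 53 31
f 52 28 29
f 52 29 53
f 53 29 30
f 53 30 31
f 55 54 58
f 55 58 56
f 56 58 59
f 56 59 57
f 58 54 60
f 58 60 59
f 59 60 61
f 59 61 57
f 60 54 62
f 60 62 61
f 61 62 63
f 61 63 57
f 62 54 64
f 62 64 63
f 63 64 65
f 63 65 57
f 64 54 66
f 64 66 65
f 65 66 67
f 65 67 57
f 66 54 68
f 66 68 67
f 67 68 69
f 67 69 57
f 68 54 70
f 68 70 69
f 69 70 71
f 69 71 57
f 70 54 72
f 70 72 71
f 71 72 73
f 71 73 57
f 72 54 74
f 72 74 73
f 73 74 75
f 73 75 57
f 74 54 55
f 74 55 75
f 75 55 56
f 75 56 57



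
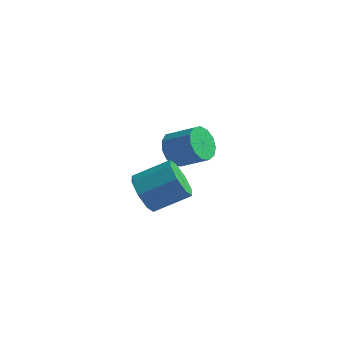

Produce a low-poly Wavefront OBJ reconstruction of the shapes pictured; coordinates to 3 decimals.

v -2.723 2.982 -3.237
v -2.314 3.645 -3.895
v -0.868 3.64 -3.002
v -1.277 2.978 -2.343
v -2.566 3.959 -3.485
v -1.12 3.954 -2.592
v -2.868 3.963 -2.996
v -1.422 3.958 -2.103
v -3.124 3.656 -2.583
v -1.678 3.651 -1.69
v -3.253 3.134 -2.378
v -1.806 3.129 -1.485
v -3.213 2.565 -2.445
v -1.767 2.56 -1.552
v -3.018 2.128 -2.764
v -1.572 2.123 -1.871
v -2.729 1.962 -3.232
v -1.283 1.958 -2.339
v -2.439 2.121 -3.702
v -0.992 2.116 -2.809
v -2.238 2.553 -4.024
v -0.792 2.548 -3.131
v -2.192 3.121 -4.096
v -0.746 3.116 -3.203
v -1.903 -2.885 -1.943
v -1.219 -3.276 -2.696
v 0.287 -2.386 -1.79
v -0.397 -1.995 -1.037
v -1.533 -2.531 -2.905
v -0.027 -1.642 -1.999
v -2.064 -1.994 -2.551
v -0.557 -1.105 -1.645
v -2.5 -1.979 -1.84
v -0.994 -1.089 -0.934
v -2.587 -2.494 -1.19
v -1.081 -1.604 -0.284
v -2.273 -3.238 -0.981
v -0.767 -2.349 -0.075
v -1.743 -3.775 -1.335
v -0.236 -2.886 -0.429
v -1.306 -3.791 -2.046
v 0.2 -2.901 -1.14
f 2 1 5
f 2 5 3
f 3 5 6
f 3 6 4
f 5 1 7
f 5 7 6
f 6 7 8
f 6 8 4
f 7 1 9
f 7 9 8
f 8 9 10
f 8 10 4
f 9 1 11
f 9 11 10
f 10 11 12
f 10 12 4
f 11 1 13
f 11 13 12
f 12 13 14
f 12 14 4
f 13 1 15
f 13 15 14
f 14 15 16
f 14 16 4
f 15 1 17
f 15 17 16
f 16 17 18
f 16 18 4
f 17 1 19
f 17 19 18
f 18 19 20
f 18 20 4
f 19 1 21
f 19 21 20
f 20 21 22
f 20 22 4
f 21 1 23
f 21 23 22
f 22 23 24
f 22 24 4
f 23 1 2
f 23 2 24
f 24 2 3
f 24 3 4
f 26 25 29
f 26 29 27
f 27 29 30
f 27 30 28
f 29 25 31
f 29 31 30
f 30 31 32
f 30 32 28
f 31 25 33
f 31 33 32
f 32 33 34
f 32 34 28
f 33 25 35
f 33 35 34
f 34 35 36
f 34 36 28
f 35 25 37
f 35 37 36
f 36 37 38
f 36 38 28
f 37 25 39
f 37 39 38
f 38 39 40
f 38 40 28
f 39 25 41
f 39 41 40
f 40 41 42
f 40 42 28
f 41 25 26
f 41 26 42
f 42 26 27
f 42 27 28



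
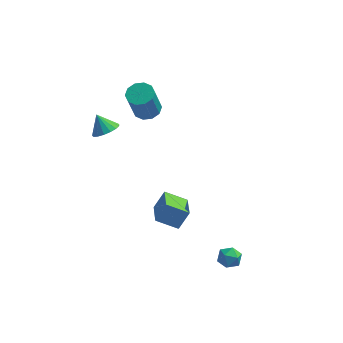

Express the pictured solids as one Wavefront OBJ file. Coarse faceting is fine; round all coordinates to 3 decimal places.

v -0.051 -0.473 -3.668
v 0.346 -1.882 -3.26
v -1.222 -0.626 -3.056
v -0.824 -2.035 -2.648
v 0.424 -0.045 -2.652
v 0.822 -1.454 -2.244
v -0.746 -0.198 -2.04
v -0.349 -1.607 -1.632
v 2.879 -3.645 -3.237
v 3.287 -3.273 -2.834
v 3.393 -4.567 -2.906
v 3.801 -4.195 -2.503
v 3.137 -4.258 -2.353
v 2.819 -3.689 -2.557
v 3.861 -4.151 -3.183
v 3.543 -3.582 -3.387
v 3.893 -3.586 -2.8
v 3.446 -3.652 -2.287
v 3.234 -4.188 -3.453
v 2.787 -4.254 -2.94
v -2.393 3.16 1.49
v -1.896 3.703 1.747
v -2.11 3.043 3.548
v -2.607 2.5 3.29
v -2.34 3.889 1.763
v -2.554 3.229 3.564
v -2.805 3.796 1.674
v -3.019 3.136 3.475
v -3.112 3.461 1.514
v -3.326 2.801 3.315
v -3.145 3.011 1.346
v -3.359 2.35 3.146
v -2.89 2.617 1.232
v -3.104 1.957 3.033
v -2.446 2.431 1.216
v -2.66 1.771 3.017
v -1.981 2.524 1.305
v -2.195 1.864 3.106
v -1.674 2.859 1.465
v -1.888 2.199 3.266
v -1.641 3.31 1.634
v -1.855 2.649 3.434
v -3.489 -1.179 3.497
v -2.912 -1.38 3.931
v -4.031 -0.861 4.363
v -2.842 -1.038 3.849
v -2.921 -0.727 3.687
v -3.13 -0.52 3.481
v -3.421 -0.464 3.278
v -3.727 -0.572 3.126
v -3.98 -0.818 3.058
v -4.119 -1.147 3.091
v -4.115 -1.483 3.217
v -3.967 -1.75 3.407
v -3.709 -1.885 3.618
v -3.402 -1.859 3.8
v -3.114 -1.676 3.914
f 2 4 1
f 5 2 1
f 1 4 3
f 3 5 1
f 2 8 4
f 6 2 5
f 6 8 2
f 4 8 3
f 7 5 3
f 3 8 7
f 7 6 5
f 8 6 7
f 9 20 14
f 9 14 10
f 9 10 16
f 9 16 19
f 9 19 20
f 10 14 18
f 14 20 13
f 20 19 11
f 19 16 15
f 16 10 17
f 12 18 13
f 12 13 11
f 12 11 15
f 12 15 17
f 12 17 18
f 13 18 14
f 11 13 20
f 15 11 19
f 17 15 16
f 18 17 10
f 22 21 25
f 22 25 23
f 23 25 26
f 23 26 24
f 25 21 27
f 25 27 26
f 26 27 28
f 26 28 24
f 27 21 29
f 27 29 28
f 28 29 30
f 28 30 24
f 29 21 31
f 29 31 30
f 30 31 32
f 30 32 24
f 31 21 33
f 31 33 32
f 32 33 34
f 32 34 24
f 33 21 35
f 33 35 34
f 34 35 36
f 34 36 24
f 35 21 37
f 35 37 36
f 36 37 38
f 36 38 24
f 37 21 39
f 37 39 38
f 38 39 40
f 38 40 24
f 39 21 41
f 39 41 40
f 40 41 42
f 40 42 24
f 41 21 22
f 41 22 42
f 42 22 23
f 42 23 24
f 44 43 46
f 44 46 45
f 46 43 47
f 46 47 45
f 47 43 48
f 47 48 45
f 48 43 49
f 48 49 45
f 49 43 50
f 49 50 45
f 50 43 51
f 50 51 45
f 51 43 52
f 51 52 45
f 52 43 53
f 52 53 45
f 53 43 54
f 53 54 45
f 54 43 55
f 54 55 45
f 55 43 56
f 55 56 45
f 56 43 57
f 56 57 45
f 57 43 44
f 57 44 45



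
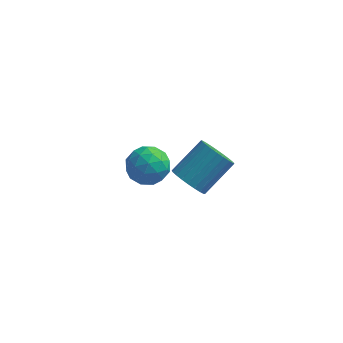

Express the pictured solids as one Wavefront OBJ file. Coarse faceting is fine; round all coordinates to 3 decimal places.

v 0.603 -2.744 1.476
v 0.975 -2.476 0.87
v 1.81 -1.448 1.838
v 1.437 -1.716 2.444
v 0.741 -2.294 0.879
v 1.575 -1.266 1.847
v 0.485 -2.181 0.979
v 1.32 -1.153 1.947
v 0.248 -2.154 1.155
v 1.083 -1.126 2.122
v 0.065 -2.216 1.379
v 0.899 -1.188 2.347
v -0.037 -2.359 1.619
v 0.798 -1.331 2.586
v -0.041 -2.56 1.836
v 0.794 -1.532 2.804
v 0.053 -2.79 1.999
v 0.888 -1.761 2.966
v 0.23 -3.012 2.082
v 1.065 -1.984 3.05
v 0.465 -3.194 2.073
v 1.299 -2.166 3.041
v 0.72 -3.307 1.973
v 1.555 -2.279 2.941
v 0.957 -3.334 1.798
v 1.792 -2.306 2.765
v 1.141 -3.272 1.573
v 1.975 -2.244 2.541
v 1.242 -3.129 1.334
v 2.077 -2.101 2.301
v 1.246 -2.928 1.116
v 2.081 -1.9 2.084
v 1.152 -2.699 0.954
v 1.987 -1.67 1.921
v -1.983 2.174 -2.587
v -1.351 1.967 -1.928
v -2.449 0.733 -2.592
v -1.817 0.526 -1.933
v -2.552 1.068 -1.724
v -2.263 1.958 -1.721
v -1.537 0.742 -2.799
v -1.248 1.632 -2.796
v -1.075 1.082 -2.059
v -1.703 1.283 -1.395
v -2.097 1.417 -3.125
v -2.725 1.618 -2.461
v -1.626 2.197 -2.257
v -2.174 0.503 -2.263
v -2.606 0.821 -2.14
v -2.234 0.7 -1.752
v -2.162 2.191 -2.136
v -1.791 2.07 -1.748
v -2.497 1.541 -1.628
v -2.009 0.63 -2.772
v -1.638 0.509 -2.384
v -1.566 2 -2.768
v -1.194 1.879 -2.38
v -1.303 1.159 -2.892
v -1.092 1.555 -1.947
v -1.367 0.709 -1.95
v -1.202 0.835 -2.459
v -1.032 1.359 -2.457
v -1.461 1.674 -1.557
v -1.735 0.827 -1.559
v -2.167 1.145 -1.436
v -1.998 1.668 -1.435
v -1.299 1.154 -1.633
v -2.065 1.873 -2.961
v -2.339 1.026 -2.963
v -1.802 1.032 -3.085
v -1.633 1.555 -3.084
v -2.433 1.991 -2.57
v -2.708 1.145 -2.573
v -2.768 1.341 -2.063
v -2.598 1.865 -2.061
v -2.501 1.546 -2.887
f 2 1 5
f 2 5 3
f 3 5 6
f 3 6 4
f 5 1 7
f 5 7 6
f 6 7 8
f 6 8 4
f 7 1 9
f 7 9 8
f 8 9 10
f 8 10 4
f 9 1 11
f 9 11 10
f 10 11 12
f 10 12 4
f 11 1 13
f 11 13 12
f 12 13 14
f 12 14 4
f 13 1 15
f 13 15 14
f 14 15 16
f 14 16 4
f 15 1 17
f 15 17 16
f 16 17 18
f 16 18 4
f 17 1 19
f 17 19 18
f 18 19 20
f 18 20 4
f 19 1 21
f 19 21 20
f 20 21 22
f 20 22 4
f 21 1 23
f 21 23 22
f 22 23 24
f 22 24 4
f 23 1 25
f 23 25 24
f 24 25 26
f 24 26 4
f 25 1 27
f 25 27 26
f 26 27 28
f 26 28 4
f 27 1 29
f 27 29 28
f 28 29 30
f 28 30 4
f 29 1 31
f 29 31 30
f 30 31 32
f 30 32 4
f 31 1 33
f 31 33 32
f 32 33 34
f 32 34 4
f 33 1 2
f 33 2 34
f 34 2 3
f 34 3 4
f 35 72 51
f 72 46 75
f 51 75 40
f 72 75 51
f 35 51 47
f 51 40 52
f 47 52 36
f 51 52 47
f 35 47 56
f 47 36 57
f 56 57 42
f 47 57 56
f 35 56 68
f 56 42 71
f 68 71 45
f 56 71 68
f 35 68 72
f 68 45 76
f 72 76 46
f 68 76 72
f 36 52 63
f 52 40 66
f 63 66 44
f 52 66 63
f 40 75 53
f 75 46 74
f 53 74 39
f 75 74 53
f 46 76 73
f 76 45 69
f 73 69 37
f 76 69 73
f 45 71 70
f 71 42 58
f 70 58 41
f 71 58 70
f 42 57 62
f 57 36 59
f 62 59 43
f 57 59 62
f 38 64 50
f 64 44 65
f 50 65 39
f 64 65 50
f 38 50 48
f 50 39 49
f 48 49 37
f 50 49 48
f 38 48 55
f 48 37 54
f 55 54 41
f 48 54 55
f 38 55 60
f 55 41 61
f 60 61 43
f 55 61 60
f 38 60 64
f 60 43 67
f 64 67 44
f 60 67 64
f 39 65 53
f 65 44 66
f 53 66 40
f 65 66 53
f 37 49 73
f 49 39 74
f 73 74 46
f 49 74 73
f 41 54 70
f 54 37 69
f 70 69 45
f 54 69 70
f 43 61 62
f 61 41 58
f 62 58 42
f 61 58 62
f 44 67 63
f 67 43 59
f 63 59 36
f 67 59 63



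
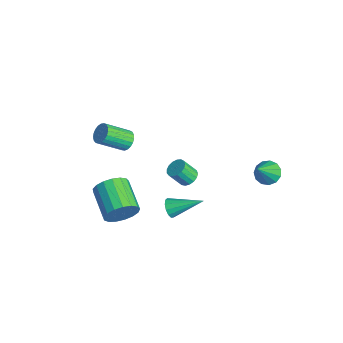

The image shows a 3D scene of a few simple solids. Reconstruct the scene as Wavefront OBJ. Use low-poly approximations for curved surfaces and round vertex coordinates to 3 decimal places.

v 0.97 -3.65 -3.811
v 1.277 -3.166 -2.884
v -0.764 -3.105 -2.242
v -1.07 -3.59 -3.169
v 1.186 -2.768 -3.209
v -0.854 -2.707 -2.566
v 1.046 -2.572 -3.672
v -0.994 -2.511 -3.029
v 0.889 -2.623 -4.167
v -1.152 -2.563 -3.524
v 0.75 -2.909 -4.58
v -1.29 -2.849 -3.937
v 0.662 -3.366 -4.817
v -1.379 -3.305 -4.175
v 0.644 -3.887 -4.824
v -1.396 -3.827 -4.181
v 0.701 -4.354 -4.599
v -1.339 -4.294 -3.956
v 0.82 -4.66 -4.193
v -1.22 -4.6 -3.551
v 0.973 -4.734 -3.7
v -1.067 -4.674 -3.057
v 1.126 -4.561 -3.232
v -0.915 -4.5 -2.59
v 1.242 -4.178 -2.897
v -0.798 -4.118 -2.255
v 1.297 -3.675 -2.772
v -0.743 -3.614 -2.129
v -3.686 -1.664 -2.044
v -2.984 -1.655 -1.941
v -3.131 -3.187 -0.793
v -3.834 -3.196 -0.896
v -3.08 -1.482 -1.723
v -3.228 -3.014 -0.575
v -3.281 -1.34 -1.559
v -3.429 -2.872 -0.411
v -3.552 -1.254 -1.48
v -3.7 -2.786 -0.332
v -3.846 -1.239 -1.498
v -3.994 -2.771 -0.35
v -4.113 -1.298 -1.61
v -4.261 -2.83 -0.463
v -4.306 -1.42 -1.798
v -4.454 -2.952 -0.65
v -4.391 -1.584 -2.028
v -4.539 -3.116 -0.88
v -4.355 -1.762 -2.261
v -4.503 -3.294 -1.113
v -4.203 -1.923 -2.456
v -4.351 -3.455 -1.308
v -3.962 -2.039 -2.58
v -4.109 -3.571 -1.432
v -3.673 -2.091 -2.611
v -3.82 -3.622 -1.463
v -3.386 -2.068 -2.545
v -3.534 -3.6 -1.397
v -3.151 -1.976 -2.391
v -3.299 -3.508 -1.243
v -3.009 -1.83 -2.178
v -3.157 -3.362 -1.03
v 1.858 0.067 -0.762
v 2.475 -0.103 -0.76
v 2.279 -0.797 0.225
v 1.662 -0.627 0.222
v 2.467 0.148 -0.584
v 2.272 -0.546 0.4
v 2.32 0.38 -0.45
v 2.125 -0.313 0.535
v 2.067 0.541 -0.387
v 1.871 -0.153 0.598
v 1.766 0.593 -0.41
v 1.571 -0.101 0.575
v 1.486 0.525 -0.513
v 1.291 -0.169 0.471
v 1.291 0.351 -0.674
v 1.096 -0.343 0.31
v 1.226 0.113 -0.855
v 1.031 -0.581 0.129
v 1.306 -0.136 -1.015
v 1.11 -0.83 -0.03
v 1.512 -0.339 -1.117
v 1.317 -1.032 -0.132
v 1.797 -0.448 -1.137
v 1.602 -1.142 -0.153
v 2.096 -0.44 -1.072
v 1.901 -1.134 -0.088
v 2.341 -0.315 -0.936
v 2.146 -1.009 0.049
v 3.482 4.182 -0.288
v 3.831 3.666 -0.805
v 4.298 3.158 1.288
v 4.13 4.004 -0.74
v 4.223 4.4 -0.531
v 4.081 4.726 -0.246
v 3.748 4.879 0.027
v 3.331 4.812 0.199
v 2.962 4.544 0.216
v 2.757 4.162 0.074
v 2.783 3.786 -0.184
v 3.03 3.536 -0.475
v 3.421 3.491 -0.706
v 1.13 -0.791 -4.218
v 1.518 -1.176 -3.83
v 1.97 0.951 -3.322
v 1.715 -1.11 -4.145
v 1.727 -0.941 -4.483
v 1.549 -0.725 -4.737
v 1.238 -0.53 -4.825
v 0.893 -0.418 -4.721
v 0.624 -0.423 -4.457
v 0.515 -0.546 -4.117
v 0.602 -0.746 -3.809
v 0.856 -0.96 -3.63
v 1.198 -1.121 -3.638
f 2 1 5
f 2 5 3
f 3 5 6
f 3 6 4
f 5 1 7
f 5 7 6
f 6 7 8
f 6 8 4
f 7 1 9
f 7 9 8
f 8 9 10
f 8 10 4
f 9 1 11
f 9 11 10
f 10 11 12
f 10 12 4
f 11 1 13
f 11 13 12
f 12 13 14
f 12 14 4
f 13 1 15
f 13 15 14
f 14 15 16
f 14 16 4
f 15 1 17
f 15 17 16
f 16 17 18
f 16 18 4
f 17 1 19
f 17 19 18
f 18 19 20
f 18 20 4
f 19 1 21
f 19 21 20
f 20 21 22
f 20 22 4
f 21 1 23
f 21 23 22
f 22 23 24
f 22 24 4
f 23 1 25
f 23 25 24
f 24 25 26
f 24 26 4
f 25 1 27
f 25 27 26
f 26 27 28
f 26 28 4
f 27 1 2
f 27 2 28
f 28 2 3
f 28 3 4
f 30 29 33
f 30 33 31
f 31 33 34
f 31 34 32
f 33 29 35
f 33 35 34
f 34 35 36
f 34 36 32
f 35 29 37
f 35 37 36
f 36 37 38
f 36 38 32
f 37 29 39
f 37 39 38
f 38 39 40
f 38 40 32
f 39 29 41
f 39 41 40
f 40 41 42
f 40 42 32
f 41 29 43
f 41 43 42
f 42 43 44
f 42 44 32
f 43 29 45
f 43 45 44
f 44 45 46
f 44 46 32
f 45 29 47
f 45 47 46
f 46 47 48
f 46 48 32
f 47 29 49
f 47 49 48
f 48 49 50
f 48 50 32
f 49 29 51
f 49 51 50
f 50 51 52
f 50 52 32
f 51 29 53
f 51 53 52
f 52 53 54
f 52 54 32
f 53 29 55
f 53 55 54
f 54 55 56
f 54 56 32
f 55 29 57
f 55 57 56
f 56 57 58
f 56 58 32
f 57 29 59
f 57 59 58
f 58 59 60
f 58 60 32
f 59 29 30
f 59 30 60
f 60 30 31
f 60 31 32
f 62 61 65
f 62 65 63
f 63 65 66
f 63 66 64
f 65 61 67
f 65 67 66
f 66 67 68
f 66 68 64
f 67 61 69
f 67 69 68
f 68 69 70
f 68 70 64
f 69 61 71
f 69 71 70
f 70 71 72
f 70 72 64
f 71 61 73
f 71 73 72
f 72 73 74
f 72 74 64
f 73 61 75
f 73 75 74
f 74 75 76
f 74 76 64
f 75 61 77
f 75 77 76
f 76 77 78
f 76 78 64
f 77 61 79
f 77 79 78
f 78 79 80
f 78 80 64
f 79 61 81
f 79 81 80
f 80 81 82
f 80 82 64
f 81 61 83
f 81 83 82
f 82 83 84
f 82 84 64
f 83 61 85
f 83 85 84
f 84 85 86
f 84 86 64
f 85 61 87
f 85 87 86
f 86 87 88
f 86 88 64
f 87 61 62
f 87 62 88
f 88 62 63
f 88 63 64
f 90 89 92
f 90 92 91
f 92 89 93
f 92 93 91
f 93 89 94
f 93 94 91
f 94 89 95
f 94 95 91
f 95 89 96
f 95 96 91
f 96 89 97
f 96 97 91
f 97 89 98
f 97 98 91
f 98 89 99
f 98 99 91
f 99 89 100
f 99 100 91
f 100 89 101
f 100 101 91
f 101 89 90
f 101 90 91
f 103 102 105
f 103 105 104
f 105 102 106
f 105 106 104
f 106 102 107
f 106 107 104
f 107 102 108
f 107 108 104
f 108 102 109
f 108 109 104
f 109 102 110
f 109 110 104
f 110 102 111
f 110 111 104
f 111 102 112
f 111 112 104
f 112 102 113
f 112 113 104
f 113 102 114
f 113 114 104
f 114 102 103
f 114 103 104

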